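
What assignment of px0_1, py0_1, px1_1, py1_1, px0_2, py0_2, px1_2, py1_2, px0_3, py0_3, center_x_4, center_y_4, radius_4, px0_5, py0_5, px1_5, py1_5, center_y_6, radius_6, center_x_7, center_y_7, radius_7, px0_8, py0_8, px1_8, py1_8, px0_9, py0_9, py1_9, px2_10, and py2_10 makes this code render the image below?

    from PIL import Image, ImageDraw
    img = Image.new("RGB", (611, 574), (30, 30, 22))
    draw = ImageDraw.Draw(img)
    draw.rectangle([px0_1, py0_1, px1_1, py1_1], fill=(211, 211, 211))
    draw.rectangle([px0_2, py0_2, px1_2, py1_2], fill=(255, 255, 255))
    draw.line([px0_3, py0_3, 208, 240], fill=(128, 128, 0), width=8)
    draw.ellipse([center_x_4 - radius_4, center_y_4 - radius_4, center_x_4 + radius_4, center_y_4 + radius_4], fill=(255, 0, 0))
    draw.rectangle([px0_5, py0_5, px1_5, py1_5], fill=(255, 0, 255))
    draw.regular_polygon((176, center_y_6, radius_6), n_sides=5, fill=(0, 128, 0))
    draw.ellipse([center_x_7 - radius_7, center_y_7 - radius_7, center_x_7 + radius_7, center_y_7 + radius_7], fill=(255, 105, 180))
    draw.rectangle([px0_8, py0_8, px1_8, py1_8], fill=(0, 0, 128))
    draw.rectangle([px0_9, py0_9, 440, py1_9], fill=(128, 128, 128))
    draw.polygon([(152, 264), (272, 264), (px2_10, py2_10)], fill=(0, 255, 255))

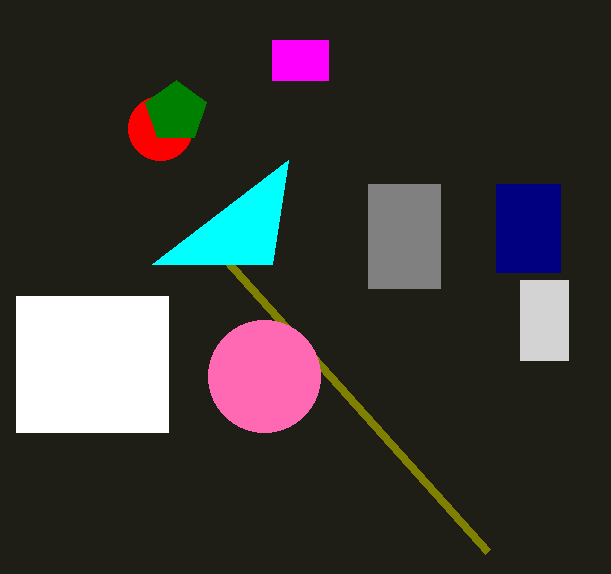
px0_1 = 520
py0_1 = 280
px1_1 = 568
py1_1 = 360
px0_2 = 16
py0_2 = 296
px1_2 = 168
py1_2 = 432
px0_3 = 488
py0_3 = 552
center_x_4 = 160
center_y_4 = 128
radius_4 = 32
px0_5 = 272
py0_5 = 40
px1_5 = 328
py1_5 = 80
center_y_6 = 112
radius_6 = 32
center_x_7 = 264
center_y_7 = 376
radius_7 = 56
px0_8 = 496
py0_8 = 184
px1_8 = 560
py1_8 = 272
px0_9 = 368
py0_9 = 184
py1_9 = 288
px2_10 = 288
py2_10 = 160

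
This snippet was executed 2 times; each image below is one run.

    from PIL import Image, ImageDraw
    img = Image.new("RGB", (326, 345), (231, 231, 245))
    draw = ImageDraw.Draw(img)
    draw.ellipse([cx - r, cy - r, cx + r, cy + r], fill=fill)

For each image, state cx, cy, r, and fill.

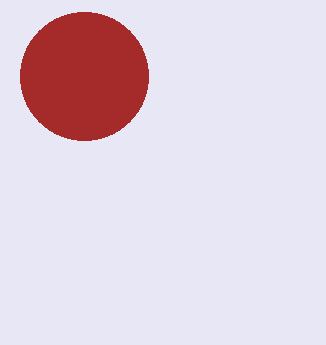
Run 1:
cx = 84; cy = 76; r = 64; fill = 'brown'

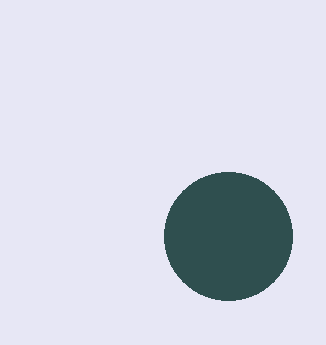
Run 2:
cx = 228
cy = 236
r = 64
fill = 'darkslategray'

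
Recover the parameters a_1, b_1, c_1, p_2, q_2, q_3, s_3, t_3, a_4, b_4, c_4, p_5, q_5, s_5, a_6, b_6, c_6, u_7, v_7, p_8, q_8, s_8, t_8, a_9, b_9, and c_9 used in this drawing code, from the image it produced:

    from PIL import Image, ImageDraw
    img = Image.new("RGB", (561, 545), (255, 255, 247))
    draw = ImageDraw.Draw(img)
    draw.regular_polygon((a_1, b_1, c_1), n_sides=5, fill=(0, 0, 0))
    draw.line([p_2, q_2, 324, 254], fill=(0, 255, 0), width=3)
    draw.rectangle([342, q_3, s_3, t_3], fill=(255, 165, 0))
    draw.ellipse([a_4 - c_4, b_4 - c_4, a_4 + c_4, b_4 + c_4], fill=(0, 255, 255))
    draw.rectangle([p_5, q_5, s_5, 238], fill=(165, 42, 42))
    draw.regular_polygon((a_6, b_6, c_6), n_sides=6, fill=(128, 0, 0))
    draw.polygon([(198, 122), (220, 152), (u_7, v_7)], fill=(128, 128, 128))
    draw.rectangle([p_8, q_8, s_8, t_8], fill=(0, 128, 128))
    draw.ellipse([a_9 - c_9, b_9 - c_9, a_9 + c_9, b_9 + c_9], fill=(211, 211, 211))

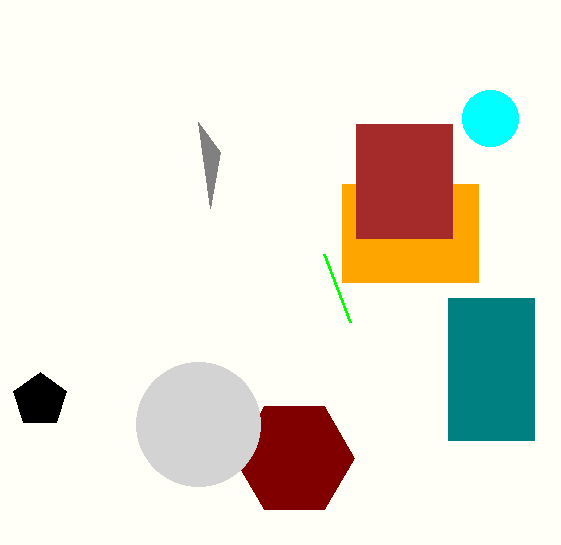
a_1 = 40; b_1 = 400; c_1 = 28; p_2 = 350; q_2 = 322; q_3 = 184; s_3 = 478; t_3 = 282; a_4 = 490; b_4 = 118; c_4 = 28; p_5 = 356; q_5 = 124; s_5 = 452; a_6 = 294; b_6 = 458; c_6 = 60; u_7 = 210; v_7 = 208; p_8 = 448; q_8 = 298; s_8 = 534; t_8 = 440; a_9 = 198; b_9 = 424; c_9 = 62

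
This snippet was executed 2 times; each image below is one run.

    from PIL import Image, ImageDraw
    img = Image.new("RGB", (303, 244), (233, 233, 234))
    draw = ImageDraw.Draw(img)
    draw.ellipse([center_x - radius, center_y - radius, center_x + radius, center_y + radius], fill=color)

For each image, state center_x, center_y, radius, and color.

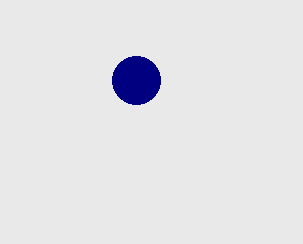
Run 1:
center_x = 136; center_y = 80; radius = 24; color = 'navy'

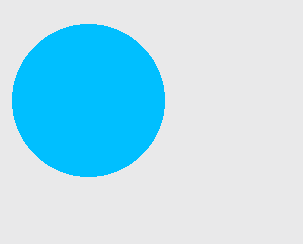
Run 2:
center_x = 88
center_y = 100
radius = 76
color = 'deepskyblue'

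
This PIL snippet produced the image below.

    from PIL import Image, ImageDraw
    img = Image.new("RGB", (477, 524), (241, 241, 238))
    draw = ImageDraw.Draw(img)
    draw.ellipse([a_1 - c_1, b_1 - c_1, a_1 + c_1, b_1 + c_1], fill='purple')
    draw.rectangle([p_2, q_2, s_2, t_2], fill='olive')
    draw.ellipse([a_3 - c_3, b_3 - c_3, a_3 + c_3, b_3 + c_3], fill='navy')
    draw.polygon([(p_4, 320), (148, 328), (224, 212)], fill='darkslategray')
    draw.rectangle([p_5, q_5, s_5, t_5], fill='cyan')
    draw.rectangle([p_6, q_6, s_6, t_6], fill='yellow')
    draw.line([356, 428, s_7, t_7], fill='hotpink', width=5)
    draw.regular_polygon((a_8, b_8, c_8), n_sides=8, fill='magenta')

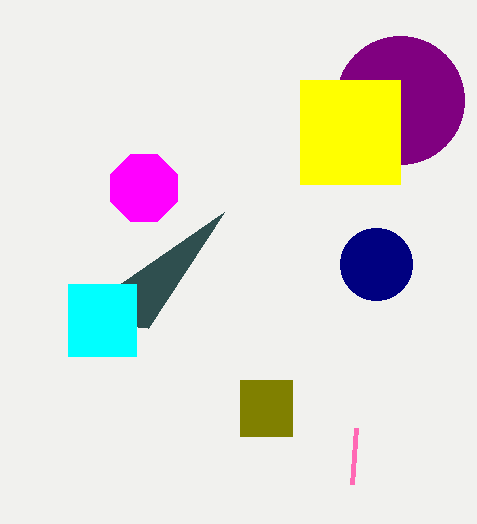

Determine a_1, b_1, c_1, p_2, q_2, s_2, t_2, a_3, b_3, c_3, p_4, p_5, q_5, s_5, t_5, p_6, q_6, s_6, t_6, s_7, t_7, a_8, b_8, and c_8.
a_1 = 400
b_1 = 100
c_1 = 64
p_2 = 240
q_2 = 380
s_2 = 292
t_2 = 436
a_3 = 376
b_3 = 264
c_3 = 36
p_4 = 68
p_5 = 68
q_5 = 284
s_5 = 136
t_5 = 356
p_6 = 300
q_6 = 80
s_6 = 400
t_6 = 184
s_7 = 352
t_7 = 484
a_8 = 144
b_8 = 188
c_8 = 36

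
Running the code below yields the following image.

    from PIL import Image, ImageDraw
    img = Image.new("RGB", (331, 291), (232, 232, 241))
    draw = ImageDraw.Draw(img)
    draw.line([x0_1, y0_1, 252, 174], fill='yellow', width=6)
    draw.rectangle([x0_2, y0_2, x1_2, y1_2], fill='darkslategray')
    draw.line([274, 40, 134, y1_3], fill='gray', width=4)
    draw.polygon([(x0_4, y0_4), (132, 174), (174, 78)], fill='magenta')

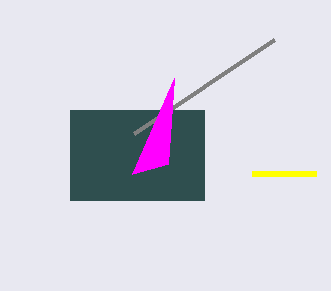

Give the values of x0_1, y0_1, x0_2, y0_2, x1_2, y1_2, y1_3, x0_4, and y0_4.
x0_1 = 316, y0_1 = 174, x0_2 = 70, y0_2 = 110, x1_2 = 204, y1_2 = 200, y1_3 = 134, x0_4 = 168, y0_4 = 164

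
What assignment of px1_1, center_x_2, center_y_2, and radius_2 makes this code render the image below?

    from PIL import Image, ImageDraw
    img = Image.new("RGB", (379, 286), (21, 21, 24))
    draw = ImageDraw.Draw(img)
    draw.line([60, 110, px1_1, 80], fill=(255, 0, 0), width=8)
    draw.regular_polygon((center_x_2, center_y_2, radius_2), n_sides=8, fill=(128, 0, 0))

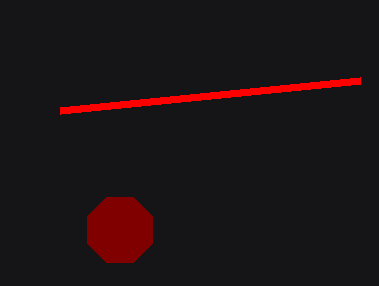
px1_1 = 360, center_x_2 = 120, center_y_2 = 230, radius_2 = 35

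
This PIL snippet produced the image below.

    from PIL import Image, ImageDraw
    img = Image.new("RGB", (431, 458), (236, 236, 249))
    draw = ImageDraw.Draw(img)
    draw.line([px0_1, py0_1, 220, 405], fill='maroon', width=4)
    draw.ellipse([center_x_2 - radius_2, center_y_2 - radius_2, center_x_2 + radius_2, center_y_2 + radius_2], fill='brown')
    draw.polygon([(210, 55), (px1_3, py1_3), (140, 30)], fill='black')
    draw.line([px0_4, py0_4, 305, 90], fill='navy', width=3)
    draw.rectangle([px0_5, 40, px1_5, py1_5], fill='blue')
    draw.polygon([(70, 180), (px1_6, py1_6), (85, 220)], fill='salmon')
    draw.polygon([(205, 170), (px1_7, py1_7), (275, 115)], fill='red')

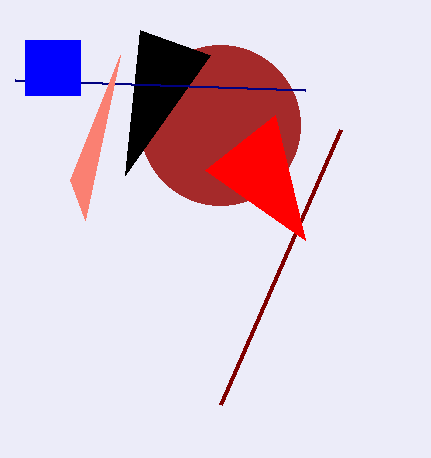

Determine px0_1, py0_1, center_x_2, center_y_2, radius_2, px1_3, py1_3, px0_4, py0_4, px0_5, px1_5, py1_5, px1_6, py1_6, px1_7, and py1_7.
px0_1 = 340; py0_1 = 130; center_x_2 = 220; center_y_2 = 125; radius_2 = 80; px1_3 = 125; py1_3 = 175; px0_4 = 15; py0_4 = 80; px0_5 = 25; px1_5 = 80; py1_5 = 95; px1_6 = 120; py1_6 = 55; px1_7 = 305; py1_7 = 240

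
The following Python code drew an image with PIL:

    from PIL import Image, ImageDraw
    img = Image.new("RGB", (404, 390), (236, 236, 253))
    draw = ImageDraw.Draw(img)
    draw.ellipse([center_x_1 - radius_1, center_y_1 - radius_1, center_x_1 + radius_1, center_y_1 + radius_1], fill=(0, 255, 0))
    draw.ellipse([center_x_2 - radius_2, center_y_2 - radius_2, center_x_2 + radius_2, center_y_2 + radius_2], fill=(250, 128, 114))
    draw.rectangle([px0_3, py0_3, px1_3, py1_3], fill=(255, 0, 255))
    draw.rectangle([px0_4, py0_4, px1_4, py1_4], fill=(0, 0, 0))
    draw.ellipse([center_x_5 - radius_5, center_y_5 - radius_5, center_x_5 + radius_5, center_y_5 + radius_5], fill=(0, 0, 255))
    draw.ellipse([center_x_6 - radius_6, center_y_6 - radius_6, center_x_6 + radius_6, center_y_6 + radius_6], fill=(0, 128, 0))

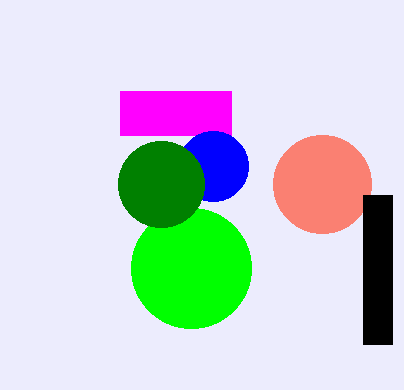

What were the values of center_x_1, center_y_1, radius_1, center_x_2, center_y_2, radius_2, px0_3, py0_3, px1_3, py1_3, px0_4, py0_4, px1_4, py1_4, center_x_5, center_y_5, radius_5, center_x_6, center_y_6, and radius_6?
center_x_1 = 191, center_y_1 = 268, radius_1 = 60, center_x_2 = 322, center_y_2 = 184, radius_2 = 49, px0_3 = 120, py0_3 = 91, px1_3 = 231, py1_3 = 135, px0_4 = 363, py0_4 = 195, px1_4 = 392, py1_4 = 344, center_x_5 = 213, center_y_5 = 166, radius_5 = 35, center_x_6 = 161, center_y_6 = 184, radius_6 = 43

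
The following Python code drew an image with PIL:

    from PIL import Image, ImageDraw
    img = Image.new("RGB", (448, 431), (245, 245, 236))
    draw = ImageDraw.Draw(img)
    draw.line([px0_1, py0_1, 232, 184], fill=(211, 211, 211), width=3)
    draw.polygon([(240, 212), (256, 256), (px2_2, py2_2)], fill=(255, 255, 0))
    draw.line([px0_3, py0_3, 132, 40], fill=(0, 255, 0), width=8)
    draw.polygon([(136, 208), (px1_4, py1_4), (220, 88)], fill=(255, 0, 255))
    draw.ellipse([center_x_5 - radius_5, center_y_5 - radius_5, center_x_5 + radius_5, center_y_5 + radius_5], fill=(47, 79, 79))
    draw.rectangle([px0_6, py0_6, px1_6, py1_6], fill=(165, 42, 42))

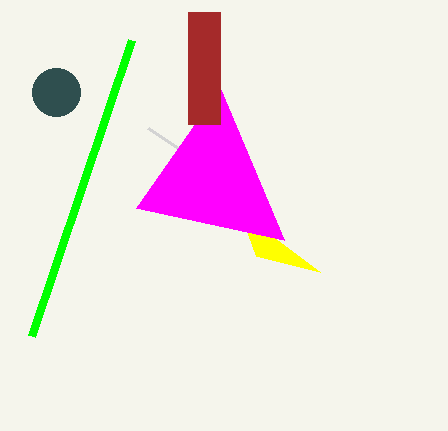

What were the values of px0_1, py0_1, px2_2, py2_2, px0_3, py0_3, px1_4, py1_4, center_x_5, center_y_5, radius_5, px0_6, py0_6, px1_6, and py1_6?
px0_1 = 148; py0_1 = 128; px2_2 = 320; py2_2 = 272; px0_3 = 32; py0_3 = 336; px1_4 = 284; py1_4 = 240; center_x_5 = 56; center_y_5 = 92; radius_5 = 24; px0_6 = 188; py0_6 = 12; px1_6 = 220; py1_6 = 124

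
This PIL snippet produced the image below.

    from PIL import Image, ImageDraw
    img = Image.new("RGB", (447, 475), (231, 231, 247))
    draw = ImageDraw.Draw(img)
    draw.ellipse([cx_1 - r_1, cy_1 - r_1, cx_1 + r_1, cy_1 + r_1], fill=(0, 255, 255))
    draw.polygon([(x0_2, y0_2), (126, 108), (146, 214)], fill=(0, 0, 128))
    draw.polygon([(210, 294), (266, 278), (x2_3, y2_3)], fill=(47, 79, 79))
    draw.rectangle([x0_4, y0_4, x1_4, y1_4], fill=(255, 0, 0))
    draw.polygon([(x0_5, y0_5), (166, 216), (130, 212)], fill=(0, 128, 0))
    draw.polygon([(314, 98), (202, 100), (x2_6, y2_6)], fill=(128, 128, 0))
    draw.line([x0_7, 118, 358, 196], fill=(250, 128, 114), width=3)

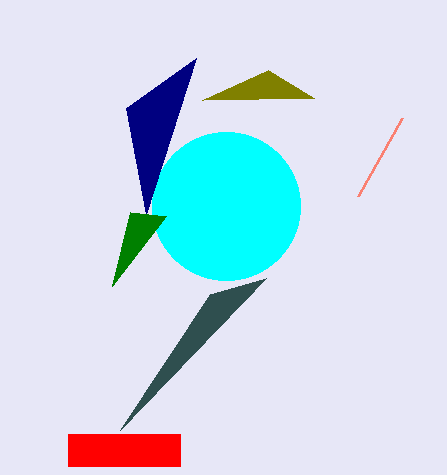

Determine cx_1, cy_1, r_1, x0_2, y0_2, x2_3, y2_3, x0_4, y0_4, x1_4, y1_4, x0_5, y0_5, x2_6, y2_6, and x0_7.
cx_1 = 226
cy_1 = 206
r_1 = 74
x0_2 = 196
y0_2 = 58
x2_3 = 120
y2_3 = 430
x0_4 = 68
y0_4 = 434
x1_4 = 180
y1_4 = 466
x0_5 = 112
y0_5 = 286
x2_6 = 268
y2_6 = 70
x0_7 = 402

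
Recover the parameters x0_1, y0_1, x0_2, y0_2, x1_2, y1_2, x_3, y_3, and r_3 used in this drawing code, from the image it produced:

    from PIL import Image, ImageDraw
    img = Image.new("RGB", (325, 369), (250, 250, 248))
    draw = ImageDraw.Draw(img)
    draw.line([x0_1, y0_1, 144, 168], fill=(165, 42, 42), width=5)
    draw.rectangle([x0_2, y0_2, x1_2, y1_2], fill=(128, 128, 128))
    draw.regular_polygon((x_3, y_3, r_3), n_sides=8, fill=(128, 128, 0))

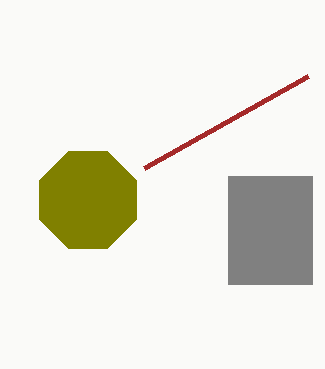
x0_1 = 308; y0_1 = 76; x0_2 = 228; y0_2 = 176; x1_2 = 312; y1_2 = 284; x_3 = 88; y_3 = 200; r_3 = 52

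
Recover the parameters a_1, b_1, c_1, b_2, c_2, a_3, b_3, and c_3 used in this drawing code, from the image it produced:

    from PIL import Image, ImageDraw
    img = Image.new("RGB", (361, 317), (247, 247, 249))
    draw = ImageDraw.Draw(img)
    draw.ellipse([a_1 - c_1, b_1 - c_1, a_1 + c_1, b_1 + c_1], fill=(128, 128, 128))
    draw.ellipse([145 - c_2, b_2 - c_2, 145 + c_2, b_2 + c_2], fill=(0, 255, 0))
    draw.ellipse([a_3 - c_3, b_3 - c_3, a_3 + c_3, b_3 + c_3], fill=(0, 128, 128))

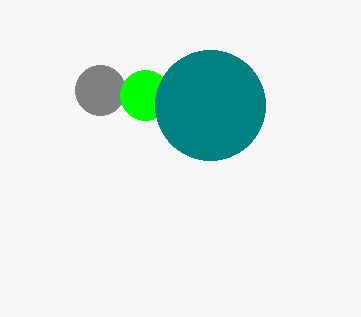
a_1 = 100; b_1 = 90; c_1 = 25; b_2 = 95; c_2 = 25; a_3 = 210; b_3 = 105; c_3 = 55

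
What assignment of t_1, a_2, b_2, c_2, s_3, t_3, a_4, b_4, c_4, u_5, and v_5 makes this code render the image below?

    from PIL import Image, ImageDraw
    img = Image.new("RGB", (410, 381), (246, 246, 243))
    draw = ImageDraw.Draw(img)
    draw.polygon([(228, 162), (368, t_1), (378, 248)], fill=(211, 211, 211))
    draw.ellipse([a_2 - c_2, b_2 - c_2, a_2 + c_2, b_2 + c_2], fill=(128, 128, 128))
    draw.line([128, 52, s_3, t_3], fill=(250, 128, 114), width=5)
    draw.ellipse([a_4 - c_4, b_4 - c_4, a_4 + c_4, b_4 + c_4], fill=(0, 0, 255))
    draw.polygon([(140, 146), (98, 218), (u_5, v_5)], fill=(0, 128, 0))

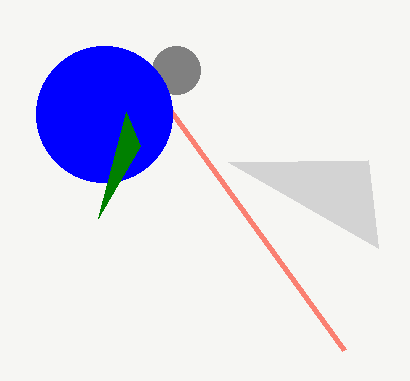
t_1 = 160, a_2 = 176, b_2 = 70, c_2 = 24, s_3 = 344, t_3 = 350, a_4 = 104, b_4 = 114, c_4 = 68, u_5 = 126, v_5 = 112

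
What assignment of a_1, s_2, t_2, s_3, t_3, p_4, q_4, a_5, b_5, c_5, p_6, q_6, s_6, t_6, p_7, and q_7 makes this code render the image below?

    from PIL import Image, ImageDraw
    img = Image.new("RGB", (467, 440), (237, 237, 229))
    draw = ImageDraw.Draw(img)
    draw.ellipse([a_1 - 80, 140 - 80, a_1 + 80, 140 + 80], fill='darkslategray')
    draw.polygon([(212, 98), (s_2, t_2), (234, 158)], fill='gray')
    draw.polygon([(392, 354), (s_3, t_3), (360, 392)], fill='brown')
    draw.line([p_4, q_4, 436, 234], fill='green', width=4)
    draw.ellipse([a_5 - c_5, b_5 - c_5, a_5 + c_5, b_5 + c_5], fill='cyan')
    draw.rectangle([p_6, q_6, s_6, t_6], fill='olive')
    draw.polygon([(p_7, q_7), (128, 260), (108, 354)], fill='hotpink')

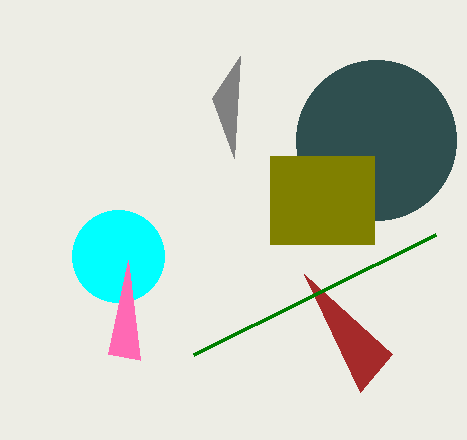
a_1 = 376
s_2 = 240
t_2 = 56
s_3 = 304
t_3 = 274
p_4 = 194
q_4 = 354
a_5 = 118
b_5 = 256
c_5 = 46
p_6 = 270
q_6 = 156
s_6 = 374
t_6 = 244
p_7 = 140
q_7 = 360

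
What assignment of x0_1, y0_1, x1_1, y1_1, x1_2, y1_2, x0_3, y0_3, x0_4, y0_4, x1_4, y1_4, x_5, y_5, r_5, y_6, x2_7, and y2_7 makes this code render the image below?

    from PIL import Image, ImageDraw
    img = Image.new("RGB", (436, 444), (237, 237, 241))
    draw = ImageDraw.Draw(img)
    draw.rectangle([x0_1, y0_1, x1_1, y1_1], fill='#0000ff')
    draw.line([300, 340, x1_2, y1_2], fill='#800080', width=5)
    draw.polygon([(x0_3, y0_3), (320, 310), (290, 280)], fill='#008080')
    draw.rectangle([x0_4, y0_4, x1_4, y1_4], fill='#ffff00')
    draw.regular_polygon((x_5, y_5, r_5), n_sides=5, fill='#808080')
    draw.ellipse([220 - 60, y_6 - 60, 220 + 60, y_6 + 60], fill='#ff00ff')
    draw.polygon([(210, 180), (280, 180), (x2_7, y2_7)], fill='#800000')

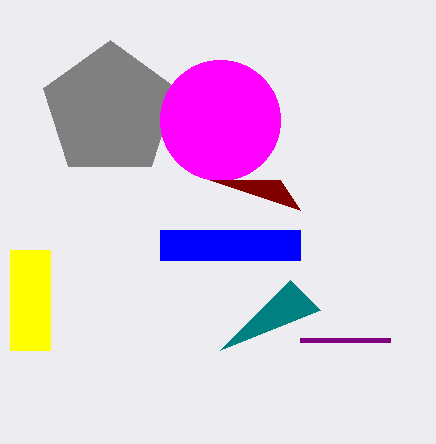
x0_1 = 160; y0_1 = 230; x1_1 = 300; y1_1 = 260; x1_2 = 390; y1_2 = 340; x0_3 = 220; y0_3 = 350; x0_4 = 10; y0_4 = 250; x1_4 = 50; y1_4 = 350; x_5 = 110; y_5 = 110; r_5 = 70; y_6 = 120; x2_7 = 300; y2_7 = 210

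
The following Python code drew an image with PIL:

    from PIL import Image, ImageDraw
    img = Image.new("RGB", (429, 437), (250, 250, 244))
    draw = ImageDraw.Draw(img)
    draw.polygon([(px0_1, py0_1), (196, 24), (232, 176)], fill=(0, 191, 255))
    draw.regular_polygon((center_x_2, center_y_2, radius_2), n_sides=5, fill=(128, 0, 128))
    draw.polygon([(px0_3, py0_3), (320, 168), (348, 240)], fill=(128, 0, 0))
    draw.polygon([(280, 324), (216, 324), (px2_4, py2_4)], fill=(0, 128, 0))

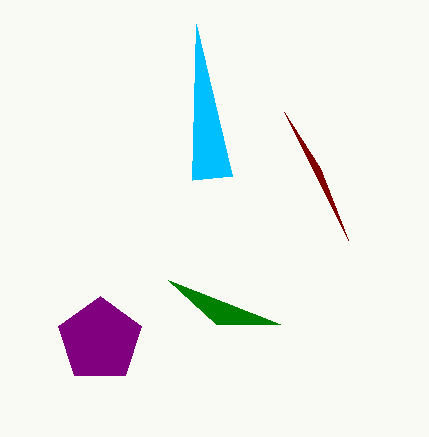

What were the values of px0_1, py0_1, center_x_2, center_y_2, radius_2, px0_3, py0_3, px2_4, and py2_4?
px0_1 = 192
py0_1 = 180
center_x_2 = 100
center_y_2 = 340
radius_2 = 44
px0_3 = 284
py0_3 = 112
px2_4 = 168
py2_4 = 280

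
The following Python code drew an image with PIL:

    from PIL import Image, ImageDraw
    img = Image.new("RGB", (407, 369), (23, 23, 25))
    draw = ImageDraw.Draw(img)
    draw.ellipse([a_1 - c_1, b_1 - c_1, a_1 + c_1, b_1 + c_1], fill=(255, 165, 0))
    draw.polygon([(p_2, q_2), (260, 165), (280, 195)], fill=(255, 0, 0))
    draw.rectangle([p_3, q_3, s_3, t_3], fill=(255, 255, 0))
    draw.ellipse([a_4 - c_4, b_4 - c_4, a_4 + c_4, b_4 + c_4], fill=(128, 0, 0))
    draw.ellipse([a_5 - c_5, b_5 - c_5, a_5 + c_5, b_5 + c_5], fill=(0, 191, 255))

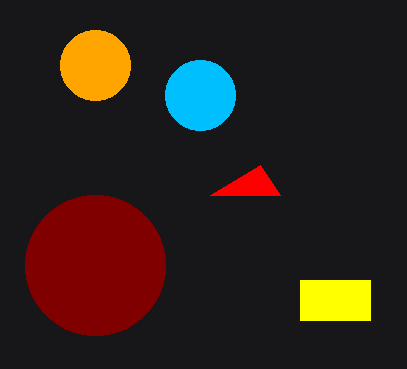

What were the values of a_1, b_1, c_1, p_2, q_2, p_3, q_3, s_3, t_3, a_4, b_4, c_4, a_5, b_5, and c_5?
a_1 = 95
b_1 = 65
c_1 = 35
p_2 = 210
q_2 = 195
p_3 = 300
q_3 = 280
s_3 = 370
t_3 = 320
a_4 = 95
b_4 = 265
c_4 = 70
a_5 = 200
b_5 = 95
c_5 = 35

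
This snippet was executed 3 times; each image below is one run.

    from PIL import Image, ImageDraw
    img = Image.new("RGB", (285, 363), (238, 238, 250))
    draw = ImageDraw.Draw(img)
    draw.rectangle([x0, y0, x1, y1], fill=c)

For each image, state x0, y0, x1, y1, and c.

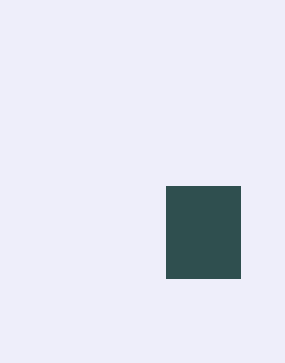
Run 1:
x0 = 166, y0 = 186, x1 = 240, y1 = 278, c = 'darkslategray'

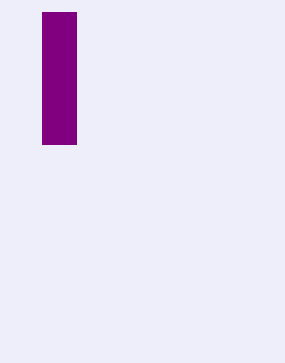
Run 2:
x0 = 42
y0 = 12
x1 = 76
y1 = 144
c = 'purple'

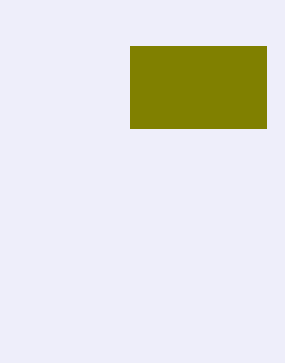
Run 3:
x0 = 130
y0 = 46
x1 = 266
y1 = 128
c = 'olive'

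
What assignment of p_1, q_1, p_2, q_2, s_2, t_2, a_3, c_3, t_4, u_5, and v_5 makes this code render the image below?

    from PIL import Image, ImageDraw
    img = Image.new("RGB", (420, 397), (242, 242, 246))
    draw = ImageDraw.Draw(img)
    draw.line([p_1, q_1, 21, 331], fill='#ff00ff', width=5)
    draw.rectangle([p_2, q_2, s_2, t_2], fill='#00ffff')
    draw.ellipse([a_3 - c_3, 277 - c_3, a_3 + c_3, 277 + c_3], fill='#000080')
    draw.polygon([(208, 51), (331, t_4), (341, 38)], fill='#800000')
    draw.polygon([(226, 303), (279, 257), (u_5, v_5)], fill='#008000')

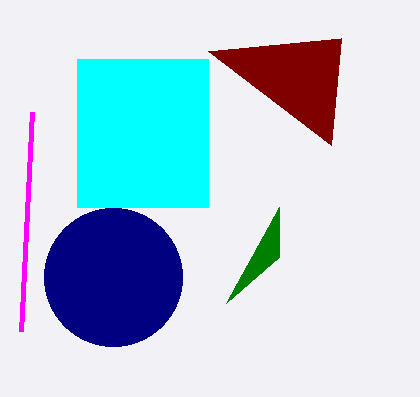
p_1 = 32; q_1 = 112; p_2 = 77; q_2 = 59; s_2 = 208; t_2 = 207; a_3 = 113; c_3 = 69; t_4 = 145; u_5 = 279; v_5 = 207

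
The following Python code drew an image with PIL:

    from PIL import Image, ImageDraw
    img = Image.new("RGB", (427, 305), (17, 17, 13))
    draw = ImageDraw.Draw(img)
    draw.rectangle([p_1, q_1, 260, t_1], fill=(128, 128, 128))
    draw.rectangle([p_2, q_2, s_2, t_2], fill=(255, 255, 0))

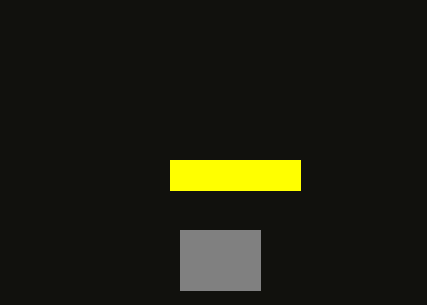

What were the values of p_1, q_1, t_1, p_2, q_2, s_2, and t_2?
p_1 = 180
q_1 = 230
t_1 = 290
p_2 = 170
q_2 = 160
s_2 = 300
t_2 = 190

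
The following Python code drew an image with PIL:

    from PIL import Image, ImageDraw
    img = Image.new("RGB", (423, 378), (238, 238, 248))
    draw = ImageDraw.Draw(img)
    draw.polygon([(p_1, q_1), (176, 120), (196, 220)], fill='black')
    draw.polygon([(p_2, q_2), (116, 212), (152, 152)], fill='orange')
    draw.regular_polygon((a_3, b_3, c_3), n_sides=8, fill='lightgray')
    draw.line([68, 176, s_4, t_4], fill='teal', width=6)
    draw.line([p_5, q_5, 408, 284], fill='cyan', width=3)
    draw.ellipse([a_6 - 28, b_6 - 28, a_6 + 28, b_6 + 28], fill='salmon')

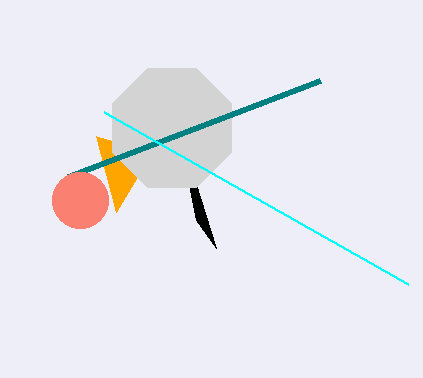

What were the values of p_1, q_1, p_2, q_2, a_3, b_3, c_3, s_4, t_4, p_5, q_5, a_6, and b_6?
p_1 = 216
q_1 = 248
p_2 = 96
q_2 = 136
a_3 = 172
b_3 = 128
c_3 = 64
s_4 = 320
t_4 = 80
p_5 = 104
q_5 = 112
a_6 = 80
b_6 = 200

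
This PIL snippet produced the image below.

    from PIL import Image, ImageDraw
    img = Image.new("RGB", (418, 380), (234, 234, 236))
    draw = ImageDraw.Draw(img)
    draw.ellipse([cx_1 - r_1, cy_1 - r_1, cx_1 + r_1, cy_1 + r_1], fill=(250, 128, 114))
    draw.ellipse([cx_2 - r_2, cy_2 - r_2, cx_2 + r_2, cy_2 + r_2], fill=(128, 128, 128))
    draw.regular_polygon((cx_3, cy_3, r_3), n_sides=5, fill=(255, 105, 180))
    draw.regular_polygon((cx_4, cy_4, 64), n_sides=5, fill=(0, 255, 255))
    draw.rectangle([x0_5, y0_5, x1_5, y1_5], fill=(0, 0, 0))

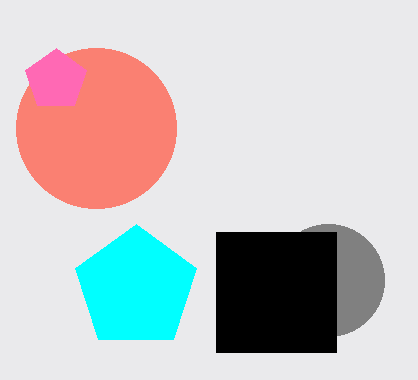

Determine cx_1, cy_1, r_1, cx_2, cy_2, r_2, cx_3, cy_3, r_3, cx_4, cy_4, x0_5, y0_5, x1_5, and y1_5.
cx_1 = 96, cy_1 = 128, r_1 = 80, cx_2 = 328, cy_2 = 280, r_2 = 56, cx_3 = 56, cy_3 = 80, r_3 = 32, cx_4 = 136, cy_4 = 288, x0_5 = 216, y0_5 = 232, x1_5 = 336, y1_5 = 352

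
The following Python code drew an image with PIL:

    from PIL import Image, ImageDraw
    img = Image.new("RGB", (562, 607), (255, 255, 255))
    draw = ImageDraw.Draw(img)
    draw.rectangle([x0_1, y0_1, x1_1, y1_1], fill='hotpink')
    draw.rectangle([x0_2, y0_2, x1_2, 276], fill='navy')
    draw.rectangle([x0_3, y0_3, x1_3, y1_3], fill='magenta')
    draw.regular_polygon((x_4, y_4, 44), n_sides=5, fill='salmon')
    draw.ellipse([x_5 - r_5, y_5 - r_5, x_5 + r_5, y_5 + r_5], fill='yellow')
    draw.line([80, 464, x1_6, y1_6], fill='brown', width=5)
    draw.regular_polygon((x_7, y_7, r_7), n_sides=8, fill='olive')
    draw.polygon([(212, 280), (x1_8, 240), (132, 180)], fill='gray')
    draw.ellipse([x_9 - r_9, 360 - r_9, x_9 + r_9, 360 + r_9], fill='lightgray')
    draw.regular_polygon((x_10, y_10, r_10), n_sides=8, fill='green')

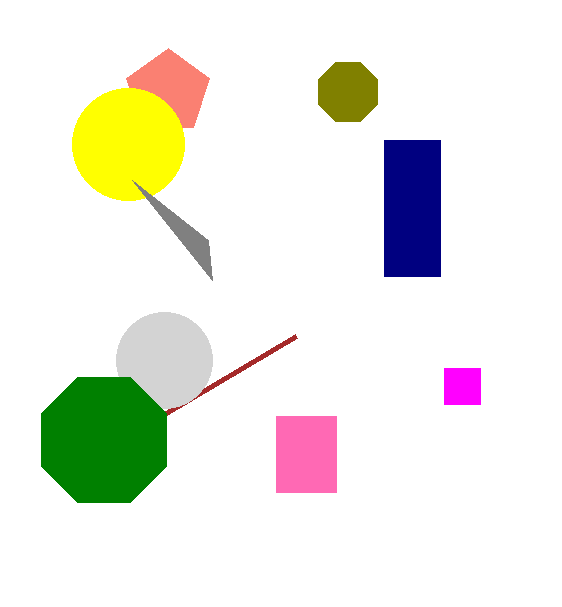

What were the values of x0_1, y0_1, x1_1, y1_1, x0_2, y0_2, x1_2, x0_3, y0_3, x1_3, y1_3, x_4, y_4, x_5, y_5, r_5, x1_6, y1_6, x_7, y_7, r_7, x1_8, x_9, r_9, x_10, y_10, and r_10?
x0_1 = 276, y0_1 = 416, x1_1 = 336, y1_1 = 492, x0_2 = 384, y0_2 = 140, x1_2 = 440, x0_3 = 444, y0_3 = 368, x1_3 = 480, y1_3 = 404, x_4 = 168, y_4 = 92, x_5 = 128, y_5 = 144, r_5 = 56, x1_6 = 296, y1_6 = 336, x_7 = 348, y_7 = 92, r_7 = 32, x1_8 = 208, x_9 = 164, r_9 = 48, x_10 = 104, y_10 = 440, r_10 = 68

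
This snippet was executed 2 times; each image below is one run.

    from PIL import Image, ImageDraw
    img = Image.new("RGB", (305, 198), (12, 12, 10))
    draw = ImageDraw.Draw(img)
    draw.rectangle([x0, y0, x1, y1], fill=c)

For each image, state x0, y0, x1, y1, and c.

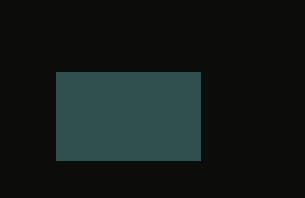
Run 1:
x0 = 56; y0 = 72; x1 = 200; y1 = 160; c = 'darkslategray'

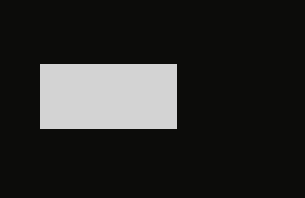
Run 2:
x0 = 40
y0 = 64
x1 = 176
y1 = 128
c = 'lightgray'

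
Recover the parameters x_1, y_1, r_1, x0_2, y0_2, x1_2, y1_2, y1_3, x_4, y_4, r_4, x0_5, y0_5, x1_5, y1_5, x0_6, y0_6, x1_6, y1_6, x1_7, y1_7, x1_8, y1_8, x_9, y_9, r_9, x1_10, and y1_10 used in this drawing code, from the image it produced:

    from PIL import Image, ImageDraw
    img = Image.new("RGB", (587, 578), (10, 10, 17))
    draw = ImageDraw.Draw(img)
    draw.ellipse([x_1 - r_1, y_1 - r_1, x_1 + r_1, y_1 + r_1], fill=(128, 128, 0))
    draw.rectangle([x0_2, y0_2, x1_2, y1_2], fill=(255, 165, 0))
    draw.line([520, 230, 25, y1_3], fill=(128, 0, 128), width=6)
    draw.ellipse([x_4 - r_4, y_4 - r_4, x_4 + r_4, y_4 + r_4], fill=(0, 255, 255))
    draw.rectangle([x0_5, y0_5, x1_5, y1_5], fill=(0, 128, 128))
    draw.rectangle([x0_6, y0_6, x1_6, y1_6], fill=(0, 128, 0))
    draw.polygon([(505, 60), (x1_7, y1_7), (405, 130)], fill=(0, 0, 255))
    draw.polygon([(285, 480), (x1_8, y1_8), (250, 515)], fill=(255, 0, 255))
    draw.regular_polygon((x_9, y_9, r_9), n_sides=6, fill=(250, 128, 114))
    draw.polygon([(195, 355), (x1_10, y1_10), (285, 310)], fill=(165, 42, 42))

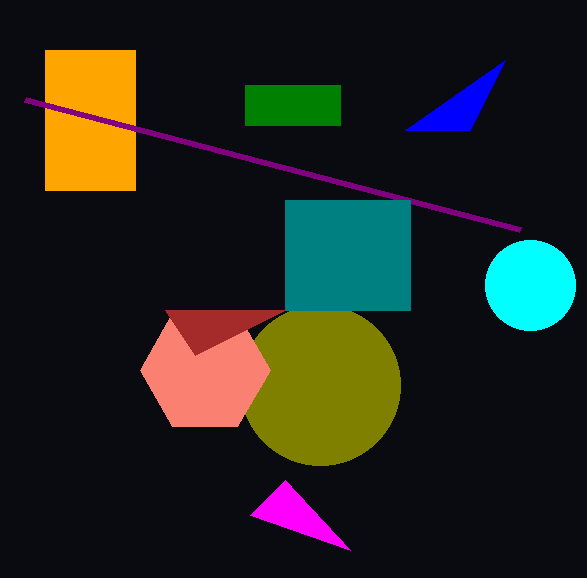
x_1 = 320; y_1 = 385; r_1 = 80; x0_2 = 45; y0_2 = 50; x1_2 = 135; y1_2 = 190; y1_3 = 100; x_4 = 530; y_4 = 285; r_4 = 45; x0_5 = 285; y0_5 = 200; x1_5 = 410; y1_5 = 310; x0_6 = 245; y0_6 = 85; x1_6 = 340; y1_6 = 125; x1_7 = 470; y1_7 = 130; x1_8 = 350; y1_8 = 550; x_9 = 205; y_9 = 370; r_9 = 65; x1_10 = 165; y1_10 = 310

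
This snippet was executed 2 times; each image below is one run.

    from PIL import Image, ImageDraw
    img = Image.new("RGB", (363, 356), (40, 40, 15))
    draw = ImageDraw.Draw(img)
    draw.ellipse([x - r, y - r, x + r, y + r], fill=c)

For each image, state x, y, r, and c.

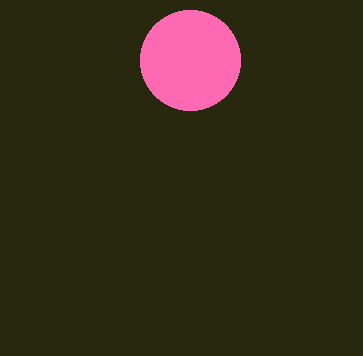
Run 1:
x = 190, y = 60, r = 50, c = 'hotpink'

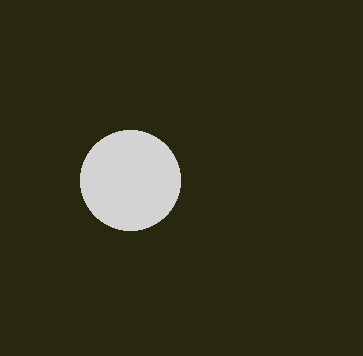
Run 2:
x = 130
y = 180
r = 50
c = 'lightgray'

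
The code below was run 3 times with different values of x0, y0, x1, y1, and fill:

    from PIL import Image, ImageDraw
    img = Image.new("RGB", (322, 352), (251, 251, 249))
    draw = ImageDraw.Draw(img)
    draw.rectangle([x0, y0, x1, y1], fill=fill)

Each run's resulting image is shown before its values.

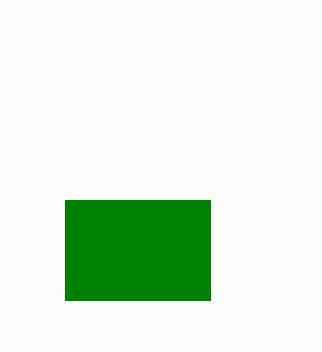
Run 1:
x0 = 65, y0 = 200, x1 = 210, y1 = 300, fill = 'green'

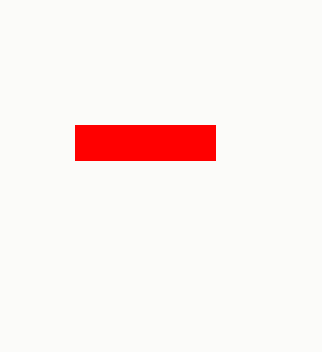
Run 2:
x0 = 75
y0 = 125
x1 = 215
y1 = 160
fill = 'red'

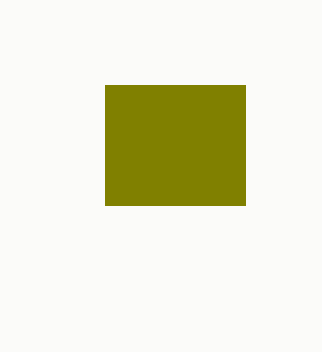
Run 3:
x0 = 105; y0 = 85; x1 = 245; y1 = 205; fill = 'olive'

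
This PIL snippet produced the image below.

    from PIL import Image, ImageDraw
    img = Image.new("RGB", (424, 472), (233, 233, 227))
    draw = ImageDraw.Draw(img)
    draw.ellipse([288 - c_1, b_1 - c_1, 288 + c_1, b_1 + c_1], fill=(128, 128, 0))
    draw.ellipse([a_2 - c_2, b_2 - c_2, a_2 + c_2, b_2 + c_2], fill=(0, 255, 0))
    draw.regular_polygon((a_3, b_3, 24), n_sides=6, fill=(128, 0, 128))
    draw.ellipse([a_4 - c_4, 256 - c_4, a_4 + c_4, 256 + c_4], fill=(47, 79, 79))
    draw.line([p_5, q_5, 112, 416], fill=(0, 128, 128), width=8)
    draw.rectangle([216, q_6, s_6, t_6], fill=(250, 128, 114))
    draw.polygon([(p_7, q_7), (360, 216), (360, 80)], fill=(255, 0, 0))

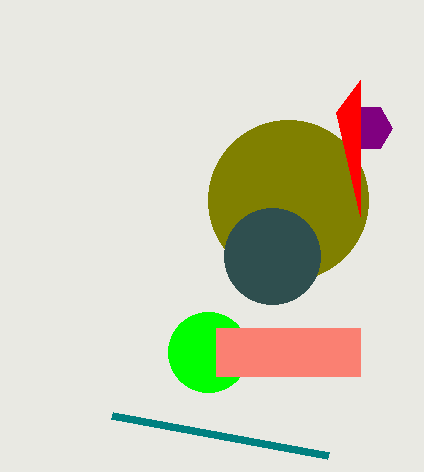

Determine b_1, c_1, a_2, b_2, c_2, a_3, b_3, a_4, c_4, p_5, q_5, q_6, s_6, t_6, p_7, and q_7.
b_1 = 200, c_1 = 80, a_2 = 208, b_2 = 352, c_2 = 40, a_3 = 368, b_3 = 128, a_4 = 272, c_4 = 48, p_5 = 328, q_5 = 456, q_6 = 328, s_6 = 360, t_6 = 376, p_7 = 336, q_7 = 112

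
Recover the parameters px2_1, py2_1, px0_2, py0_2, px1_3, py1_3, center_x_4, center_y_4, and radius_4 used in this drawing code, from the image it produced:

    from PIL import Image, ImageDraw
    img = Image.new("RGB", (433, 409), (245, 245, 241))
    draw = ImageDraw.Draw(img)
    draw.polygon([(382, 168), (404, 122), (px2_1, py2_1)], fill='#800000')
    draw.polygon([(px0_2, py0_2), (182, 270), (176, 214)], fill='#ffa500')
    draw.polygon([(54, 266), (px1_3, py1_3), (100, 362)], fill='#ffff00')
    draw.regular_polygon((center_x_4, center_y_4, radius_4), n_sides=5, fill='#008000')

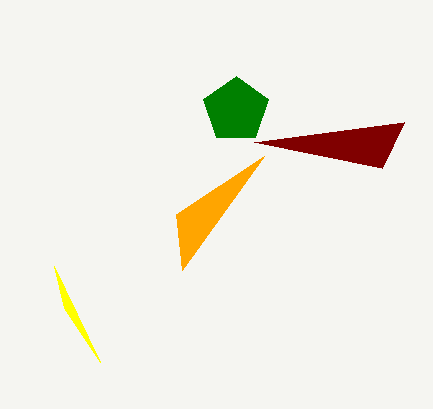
px2_1 = 254
py2_1 = 142
px0_2 = 264
py0_2 = 156
px1_3 = 64
py1_3 = 308
center_x_4 = 236
center_y_4 = 110
radius_4 = 34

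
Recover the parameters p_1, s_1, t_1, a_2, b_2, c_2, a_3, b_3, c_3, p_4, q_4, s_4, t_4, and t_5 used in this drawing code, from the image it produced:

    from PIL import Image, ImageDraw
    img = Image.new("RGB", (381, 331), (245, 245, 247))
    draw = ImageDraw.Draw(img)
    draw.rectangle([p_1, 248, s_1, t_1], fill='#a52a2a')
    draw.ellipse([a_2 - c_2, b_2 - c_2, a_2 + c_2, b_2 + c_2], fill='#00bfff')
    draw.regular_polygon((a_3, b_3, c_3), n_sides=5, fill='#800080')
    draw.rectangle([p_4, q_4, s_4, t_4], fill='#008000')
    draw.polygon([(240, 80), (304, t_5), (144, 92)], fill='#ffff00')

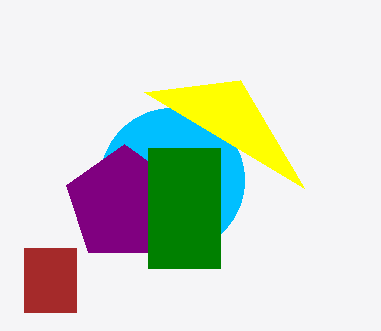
p_1 = 24, s_1 = 76, t_1 = 312, a_2 = 172, b_2 = 180, c_2 = 72, a_3 = 124, b_3 = 204, c_3 = 60, p_4 = 148, q_4 = 148, s_4 = 220, t_4 = 268, t_5 = 188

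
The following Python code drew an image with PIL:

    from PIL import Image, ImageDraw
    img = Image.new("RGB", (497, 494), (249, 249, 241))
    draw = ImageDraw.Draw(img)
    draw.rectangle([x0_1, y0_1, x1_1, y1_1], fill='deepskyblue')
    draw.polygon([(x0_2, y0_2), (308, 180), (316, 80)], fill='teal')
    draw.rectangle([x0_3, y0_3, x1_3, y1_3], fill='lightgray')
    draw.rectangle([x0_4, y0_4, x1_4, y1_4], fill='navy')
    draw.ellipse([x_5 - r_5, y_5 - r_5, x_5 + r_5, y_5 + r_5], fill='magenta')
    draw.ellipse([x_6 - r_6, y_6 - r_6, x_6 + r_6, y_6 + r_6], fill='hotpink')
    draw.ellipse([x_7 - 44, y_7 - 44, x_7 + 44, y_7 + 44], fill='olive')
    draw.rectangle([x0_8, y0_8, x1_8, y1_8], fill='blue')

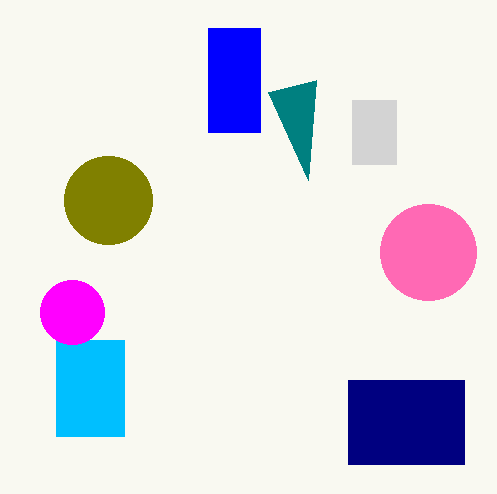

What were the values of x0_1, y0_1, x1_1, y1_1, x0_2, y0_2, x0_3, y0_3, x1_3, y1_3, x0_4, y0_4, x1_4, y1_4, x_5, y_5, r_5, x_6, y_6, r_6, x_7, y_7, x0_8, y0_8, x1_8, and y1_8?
x0_1 = 56
y0_1 = 340
x1_1 = 124
y1_1 = 436
x0_2 = 268
y0_2 = 92
x0_3 = 352
y0_3 = 100
x1_3 = 396
y1_3 = 164
x0_4 = 348
y0_4 = 380
x1_4 = 464
y1_4 = 464
x_5 = 72
y_5 = 312
r_5 = 32
x_6 = 428
y_6 = 252
r_6 = 48
x_7 = 108
y_7 = 200
x0_8 = 208
y0_8 = 28
x1_8 = 260
y1_8 = 132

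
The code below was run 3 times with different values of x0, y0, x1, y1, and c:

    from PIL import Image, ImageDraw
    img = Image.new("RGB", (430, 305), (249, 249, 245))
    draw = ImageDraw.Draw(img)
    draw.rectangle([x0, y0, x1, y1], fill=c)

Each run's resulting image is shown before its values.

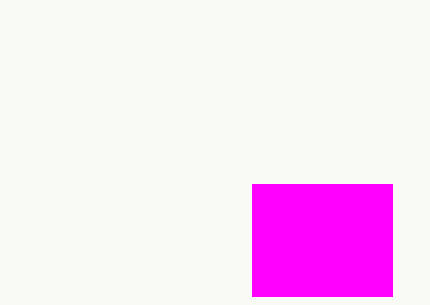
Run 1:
x0 = 252
y0 = 184
x1 = 392
y1 = 296
c = 'magenta'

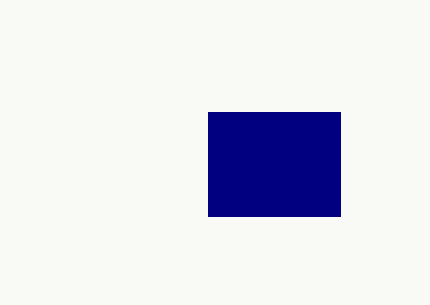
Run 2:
x0 = 208, y0 = 112, x1 = 340, y1 = 216, c = 'navy'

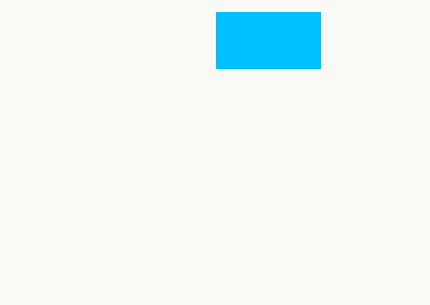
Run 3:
x0 = 216, y0 = 12, x1 = 320, y1 = 68, c = 'deepskyblue'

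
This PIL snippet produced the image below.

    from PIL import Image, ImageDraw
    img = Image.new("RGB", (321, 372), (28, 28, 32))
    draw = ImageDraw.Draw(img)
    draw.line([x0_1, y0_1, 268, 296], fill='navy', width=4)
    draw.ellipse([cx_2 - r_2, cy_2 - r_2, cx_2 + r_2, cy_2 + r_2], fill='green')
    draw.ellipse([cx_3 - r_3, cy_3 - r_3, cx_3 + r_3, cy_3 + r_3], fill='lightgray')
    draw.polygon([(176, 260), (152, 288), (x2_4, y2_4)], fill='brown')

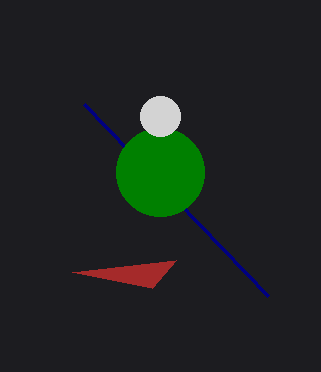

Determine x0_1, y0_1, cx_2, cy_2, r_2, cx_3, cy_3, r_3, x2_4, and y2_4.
x0_1 = 84; y0_1 = 104; cx_2 = 160; cy_2 = 172; r_2 = 44; cx_3 = 160; cy_3 = 116; r_3 = 20; x2_4 = 72; y2_4 = 272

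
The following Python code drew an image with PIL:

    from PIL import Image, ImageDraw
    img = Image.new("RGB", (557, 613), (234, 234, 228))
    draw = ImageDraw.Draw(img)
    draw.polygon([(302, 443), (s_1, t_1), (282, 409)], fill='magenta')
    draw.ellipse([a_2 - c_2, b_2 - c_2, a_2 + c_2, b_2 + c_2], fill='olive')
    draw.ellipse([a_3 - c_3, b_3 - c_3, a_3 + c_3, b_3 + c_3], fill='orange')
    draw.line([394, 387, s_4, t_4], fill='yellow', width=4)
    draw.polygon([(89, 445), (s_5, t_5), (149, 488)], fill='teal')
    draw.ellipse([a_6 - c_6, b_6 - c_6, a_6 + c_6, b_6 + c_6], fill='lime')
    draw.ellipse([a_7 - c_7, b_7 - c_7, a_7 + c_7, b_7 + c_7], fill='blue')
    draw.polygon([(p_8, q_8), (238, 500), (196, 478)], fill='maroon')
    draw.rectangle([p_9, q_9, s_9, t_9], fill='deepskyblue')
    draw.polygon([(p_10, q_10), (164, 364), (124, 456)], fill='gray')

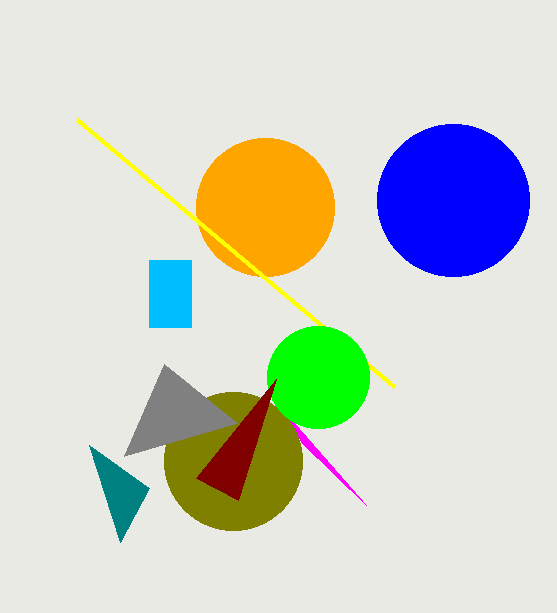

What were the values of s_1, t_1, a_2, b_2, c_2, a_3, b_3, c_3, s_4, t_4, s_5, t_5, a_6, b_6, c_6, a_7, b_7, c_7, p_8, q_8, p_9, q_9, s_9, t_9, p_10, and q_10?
s_1 = 366
t_1 = 505
a_2 = 233
b_2 = 461
c_2 = 69
a_3 = 265
b_3 = 207
c_3 = 69
s_4 = 77
t_4 = 120
s_5 = 120
t_5 = 542
a_6 = 318
b_6 = 377
c_6 = 51
a_7 = 453
b_7 = 200
c_7 = 76
p_8 = 276
q_8 = 379
p_9 = 149
q_9 = 260
s_9 = 191
t_9 = 327
p_10 = 237
q_10 = 423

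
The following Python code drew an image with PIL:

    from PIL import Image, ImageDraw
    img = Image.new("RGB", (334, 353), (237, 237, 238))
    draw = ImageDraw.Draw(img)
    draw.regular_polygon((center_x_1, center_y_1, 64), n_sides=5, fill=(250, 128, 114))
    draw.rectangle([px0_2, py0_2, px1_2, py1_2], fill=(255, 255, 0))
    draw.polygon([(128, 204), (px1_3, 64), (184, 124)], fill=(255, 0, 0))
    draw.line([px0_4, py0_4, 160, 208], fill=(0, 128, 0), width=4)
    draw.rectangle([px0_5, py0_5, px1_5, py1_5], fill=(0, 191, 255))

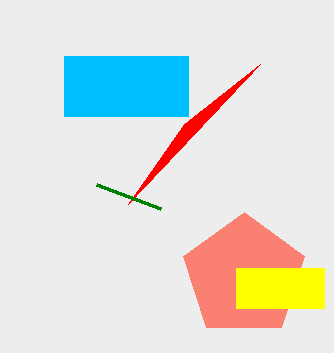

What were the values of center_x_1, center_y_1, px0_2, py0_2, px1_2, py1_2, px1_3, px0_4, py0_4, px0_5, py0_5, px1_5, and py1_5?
center_x_1 = 244; center_y_1 = 276; px0_2 = 236; py0_2 = 268; px1_2 = 324; py1_2 = 308; px1_3 = 260; px0_4 = 96; py0_4 = 184; px0_5 = 64; py0_5 = 56; px1_5 = 188; py1_5 = 116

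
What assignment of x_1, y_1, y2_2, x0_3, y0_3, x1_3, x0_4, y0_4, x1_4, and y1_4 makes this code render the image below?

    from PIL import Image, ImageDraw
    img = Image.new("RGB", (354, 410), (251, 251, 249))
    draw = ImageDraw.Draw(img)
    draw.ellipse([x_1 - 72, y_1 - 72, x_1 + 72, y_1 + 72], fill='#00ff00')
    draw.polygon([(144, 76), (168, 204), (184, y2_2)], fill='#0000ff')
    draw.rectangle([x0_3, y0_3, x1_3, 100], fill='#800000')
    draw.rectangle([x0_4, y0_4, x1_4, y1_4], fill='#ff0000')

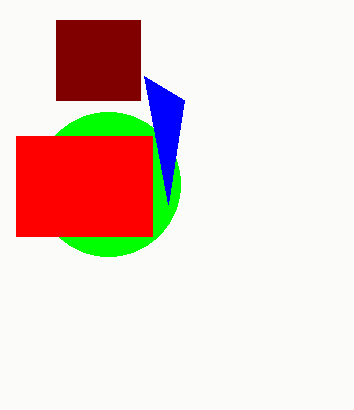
x_1 = 108, y_1 = 184, y2_2 = 100, x0_3 = 56, y0_3 = 20, x1_3 = 140, x0_4 = 16, y0_4 = 136, x1_4 = 152, y1_4 = 236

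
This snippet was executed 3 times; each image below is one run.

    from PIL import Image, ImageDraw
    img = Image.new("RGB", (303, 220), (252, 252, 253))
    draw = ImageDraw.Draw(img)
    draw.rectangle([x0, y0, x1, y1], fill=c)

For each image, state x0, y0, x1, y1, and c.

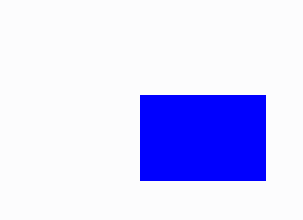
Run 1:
x0 = 140
y0 = 95
x1 = 265
y1 = 180
c = 'blue'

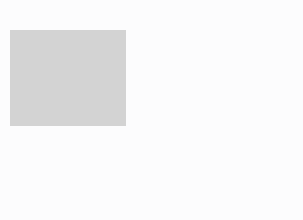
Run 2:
x0 = 10
y0 = 30
x1 = 125
y1 = 125
c = 'lightgray'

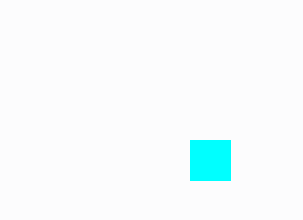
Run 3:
x0 = 190
y0 = 140
x1 = 230
y1 = 180
c = 'cyan'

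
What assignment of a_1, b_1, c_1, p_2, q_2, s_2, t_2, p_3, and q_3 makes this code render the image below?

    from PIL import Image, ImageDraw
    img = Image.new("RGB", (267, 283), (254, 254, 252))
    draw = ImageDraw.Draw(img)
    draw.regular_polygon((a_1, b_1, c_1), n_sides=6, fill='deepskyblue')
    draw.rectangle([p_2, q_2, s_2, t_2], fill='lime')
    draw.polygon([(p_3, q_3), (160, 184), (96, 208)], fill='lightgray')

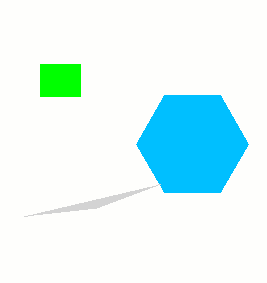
a_1 = 192; b_1 = 144; c_1 = 56; p_2 = 40; q_2 = 64; s_2 = 80; t_2 = 96; p_3 = 24; q_3 = 216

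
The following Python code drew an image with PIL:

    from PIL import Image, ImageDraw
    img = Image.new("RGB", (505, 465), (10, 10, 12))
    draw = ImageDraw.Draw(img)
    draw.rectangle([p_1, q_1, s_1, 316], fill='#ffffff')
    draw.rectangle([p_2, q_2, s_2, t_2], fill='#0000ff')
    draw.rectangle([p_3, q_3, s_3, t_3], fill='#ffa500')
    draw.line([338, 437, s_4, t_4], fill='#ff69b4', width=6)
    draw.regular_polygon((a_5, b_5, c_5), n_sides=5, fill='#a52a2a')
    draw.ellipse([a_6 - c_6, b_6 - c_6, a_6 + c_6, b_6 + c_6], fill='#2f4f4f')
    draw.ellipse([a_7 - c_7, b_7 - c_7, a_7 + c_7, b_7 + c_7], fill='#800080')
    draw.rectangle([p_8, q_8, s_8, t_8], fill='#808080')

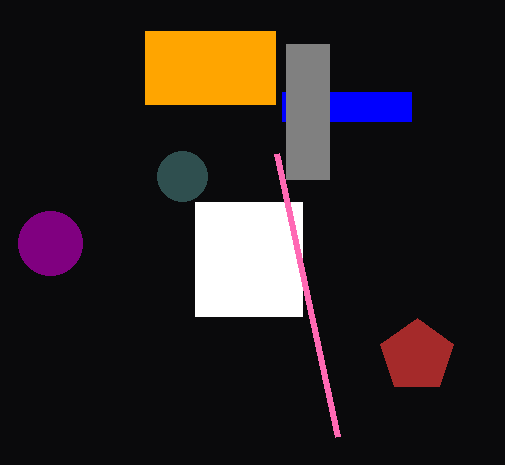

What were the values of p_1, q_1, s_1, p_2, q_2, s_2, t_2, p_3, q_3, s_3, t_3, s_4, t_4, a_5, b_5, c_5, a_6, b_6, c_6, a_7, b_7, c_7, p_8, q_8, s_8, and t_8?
p_1 = 195; q_1 = 202; s_1 = 302; p_2 = 282; q_2 = 92; s_2 = 411; t_2 = 121; p_3 = 145; q_3 = 31; s_3 = 275; t_3 = 104; s_4 = 277; t_4 = 154; a_5 = 417; b_5 = 356; c_5 = 38; a_6 = 182; b_6 = 176; c_6 = 25; a_7 = 50; b_7 = 243; c_7 = 32; p_8 = 286; q_8 = 44; s_8 = 329; t_8 = 179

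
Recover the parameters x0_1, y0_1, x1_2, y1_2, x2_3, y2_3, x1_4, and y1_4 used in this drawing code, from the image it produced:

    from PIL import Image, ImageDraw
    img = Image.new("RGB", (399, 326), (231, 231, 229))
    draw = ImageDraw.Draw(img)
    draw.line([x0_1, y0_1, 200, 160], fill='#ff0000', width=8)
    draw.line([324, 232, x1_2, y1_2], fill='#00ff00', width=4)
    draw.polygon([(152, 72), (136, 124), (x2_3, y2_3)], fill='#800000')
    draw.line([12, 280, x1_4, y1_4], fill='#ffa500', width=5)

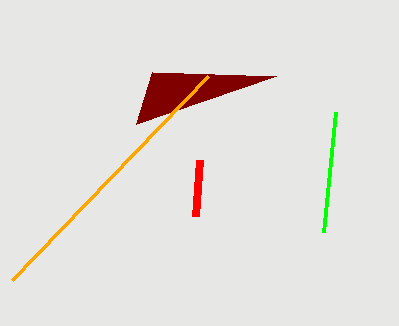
x0_1 = 196; y0_1 = 216; x1_2 = 336; y1_2 = 112; x2_3 = 276; y2_3 = 76; x1_4 = 208; y1_4 = 76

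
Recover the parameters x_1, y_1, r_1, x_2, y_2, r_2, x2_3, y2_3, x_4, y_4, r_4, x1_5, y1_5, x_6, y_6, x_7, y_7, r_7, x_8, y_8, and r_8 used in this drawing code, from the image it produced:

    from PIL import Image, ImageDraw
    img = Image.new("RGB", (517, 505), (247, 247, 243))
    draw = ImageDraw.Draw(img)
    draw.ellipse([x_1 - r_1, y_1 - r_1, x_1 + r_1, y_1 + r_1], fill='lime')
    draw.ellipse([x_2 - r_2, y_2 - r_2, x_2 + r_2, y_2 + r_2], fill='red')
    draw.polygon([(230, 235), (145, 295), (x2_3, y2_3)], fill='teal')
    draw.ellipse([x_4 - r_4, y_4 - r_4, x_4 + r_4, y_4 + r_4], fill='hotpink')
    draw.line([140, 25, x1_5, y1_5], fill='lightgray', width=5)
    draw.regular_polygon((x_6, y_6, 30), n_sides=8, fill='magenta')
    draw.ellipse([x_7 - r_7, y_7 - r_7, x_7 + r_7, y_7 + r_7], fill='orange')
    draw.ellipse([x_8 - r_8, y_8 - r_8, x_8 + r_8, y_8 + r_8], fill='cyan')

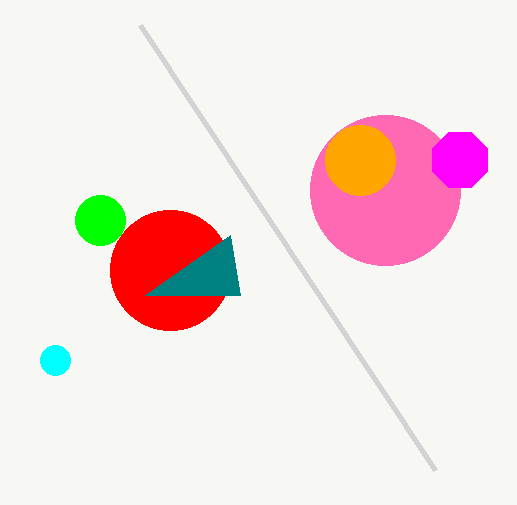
x_1 = 100
y_1 = 220
r_1 = 25
x_2 = 170
y_2 = 270
r_2 = 60
x2_3 = 240
y2_3 = 295
x_4 = 385
y_4 = 190
r_4 = 75
x1_5 = 435
y1_5 = 470
x_6 = 460
y_6 = 160
x_7 = 360
y_7 = 160
r_7 = 35
x_8 = 55
y_8 = 360
r_8 = 15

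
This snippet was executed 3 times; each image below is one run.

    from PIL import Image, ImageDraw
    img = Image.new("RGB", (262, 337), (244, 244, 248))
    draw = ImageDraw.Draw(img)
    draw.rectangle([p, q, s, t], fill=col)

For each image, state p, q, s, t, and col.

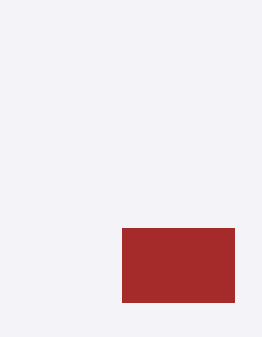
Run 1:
p = 122, q = 228, s = 234, t = 302, col = 'brown'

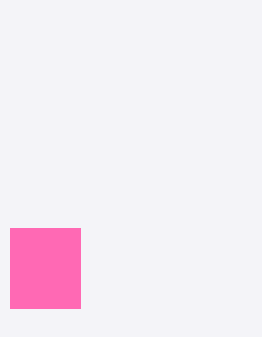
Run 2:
p = 10
q = 228
s = 80
t = 308
col = 'hotpink'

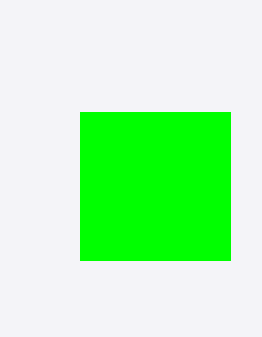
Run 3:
p = 80, q = 112, s = 230, t = 260, col = 'lime'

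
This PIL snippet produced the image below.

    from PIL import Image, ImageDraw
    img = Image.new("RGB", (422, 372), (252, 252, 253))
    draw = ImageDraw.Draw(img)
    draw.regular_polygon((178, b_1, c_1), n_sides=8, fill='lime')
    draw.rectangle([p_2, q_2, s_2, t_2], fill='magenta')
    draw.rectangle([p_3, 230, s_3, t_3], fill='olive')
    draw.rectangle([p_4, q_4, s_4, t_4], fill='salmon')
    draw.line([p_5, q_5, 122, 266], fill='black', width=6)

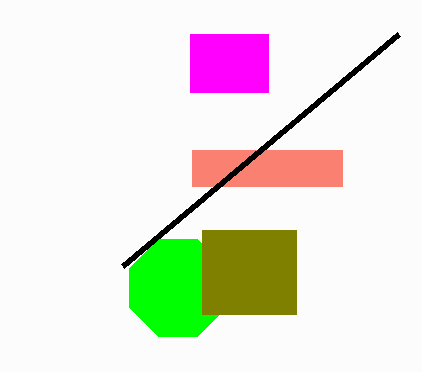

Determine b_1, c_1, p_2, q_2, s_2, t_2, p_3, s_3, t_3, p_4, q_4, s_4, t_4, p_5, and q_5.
b_1 = 288; c_1 = 52; p_2 = 190; q_2 = 34; s_2 = 268; t_2 = 92; p_3 = 202; s_3 = 296; t_3 = 314; p_4 = 192; q_4 = 150; s_4 = 342; t_4 = 186; p_5 = 398; q_5 = 34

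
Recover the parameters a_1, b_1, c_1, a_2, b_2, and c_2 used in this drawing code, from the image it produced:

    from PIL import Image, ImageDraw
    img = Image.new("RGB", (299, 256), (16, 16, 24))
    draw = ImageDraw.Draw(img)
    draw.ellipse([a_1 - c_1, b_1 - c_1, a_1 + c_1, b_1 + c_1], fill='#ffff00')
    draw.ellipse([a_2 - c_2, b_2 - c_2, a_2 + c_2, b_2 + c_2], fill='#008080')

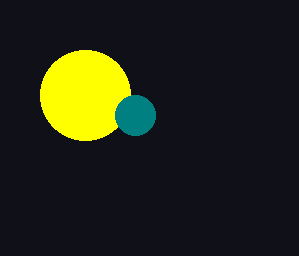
a_1 = 85, b_1 = 95, c_1 = 45, a_2 = 135, b_2 = 115, c_2 = 20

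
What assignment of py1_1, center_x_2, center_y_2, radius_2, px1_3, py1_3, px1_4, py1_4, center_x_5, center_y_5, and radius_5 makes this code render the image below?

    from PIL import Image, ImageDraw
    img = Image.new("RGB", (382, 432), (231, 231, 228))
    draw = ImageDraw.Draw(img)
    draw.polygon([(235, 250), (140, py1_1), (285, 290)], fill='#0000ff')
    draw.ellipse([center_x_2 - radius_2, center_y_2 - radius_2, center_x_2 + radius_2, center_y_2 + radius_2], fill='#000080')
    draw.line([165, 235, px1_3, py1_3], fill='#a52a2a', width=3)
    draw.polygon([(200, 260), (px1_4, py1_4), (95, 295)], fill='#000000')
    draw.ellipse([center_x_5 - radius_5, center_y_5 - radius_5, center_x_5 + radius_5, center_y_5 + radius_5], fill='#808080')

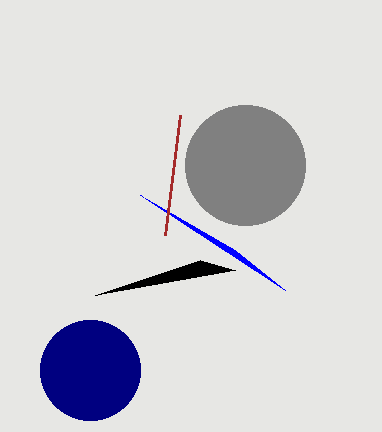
py1_1 = 195, center_x_2 = 90, center_y_2 = 370, radius_2 = 50, px1_3 = 180, py1_3 = 115, px1_4 = 235, py1_4 = 270, center_x_5 = 245, center_y_5 = 165, radius_5 = 60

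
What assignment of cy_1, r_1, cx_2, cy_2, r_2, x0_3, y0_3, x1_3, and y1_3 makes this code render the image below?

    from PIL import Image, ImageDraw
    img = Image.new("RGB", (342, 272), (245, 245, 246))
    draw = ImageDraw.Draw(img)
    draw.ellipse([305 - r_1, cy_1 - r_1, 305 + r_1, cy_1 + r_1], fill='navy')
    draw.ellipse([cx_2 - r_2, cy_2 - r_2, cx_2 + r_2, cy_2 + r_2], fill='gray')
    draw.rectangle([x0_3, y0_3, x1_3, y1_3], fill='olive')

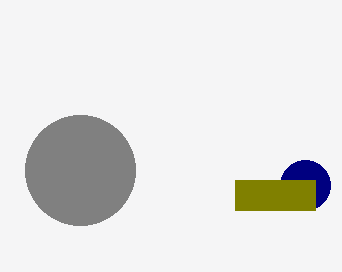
cy_1 = 185, r_1 = 25, cx_2 = 80, cy_2 = 170, r_2 = 55, x0_3 = 235, y0_3 = 180, x1_3 = 315, y1_3 = 210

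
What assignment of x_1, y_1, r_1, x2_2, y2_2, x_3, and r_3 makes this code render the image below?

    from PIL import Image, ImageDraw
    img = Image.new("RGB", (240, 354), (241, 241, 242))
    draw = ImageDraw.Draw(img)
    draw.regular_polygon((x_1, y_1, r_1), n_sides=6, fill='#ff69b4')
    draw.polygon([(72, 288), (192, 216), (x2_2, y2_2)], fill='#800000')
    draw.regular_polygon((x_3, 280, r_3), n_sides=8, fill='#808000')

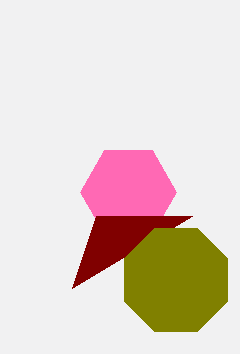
x_1 = 128
y_1 = 192
r_1 = 48
x2_2 = 96
y2_2 = 216
x_3 = 176
r_3 = 56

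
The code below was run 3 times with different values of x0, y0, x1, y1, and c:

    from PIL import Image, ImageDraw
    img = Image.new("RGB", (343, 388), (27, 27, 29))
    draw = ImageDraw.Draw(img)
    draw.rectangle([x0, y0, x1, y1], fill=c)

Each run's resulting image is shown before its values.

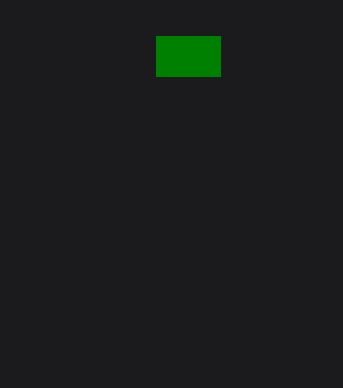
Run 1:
x0 = 156; y0 = 36; x1 = 220; y1 = 76; c = 'green'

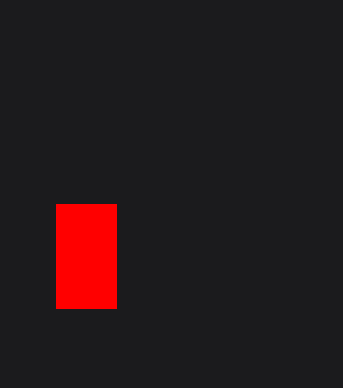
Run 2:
x0 = 56
y0 = 204
x1 = 116
y1 = 308
c = 'red'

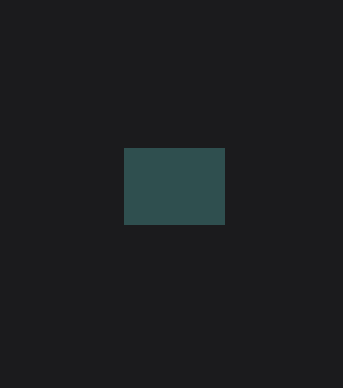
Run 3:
x0 = 124, y0 = 148, x1 = 224, y1 = 224, c = 'darkslategray'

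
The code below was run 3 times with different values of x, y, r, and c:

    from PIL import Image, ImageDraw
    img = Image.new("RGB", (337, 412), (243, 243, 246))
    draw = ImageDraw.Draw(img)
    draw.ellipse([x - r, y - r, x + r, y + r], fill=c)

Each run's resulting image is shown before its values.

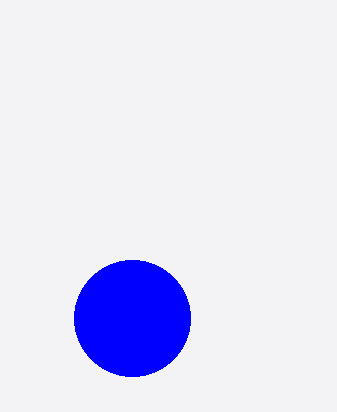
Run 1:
x = 132
y = 318
r = 58
c = 'blue'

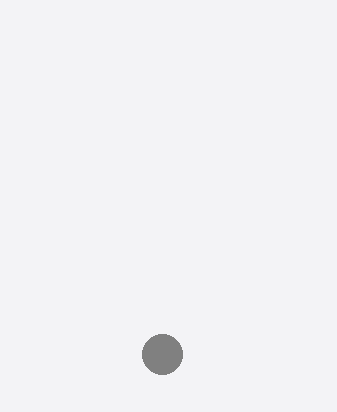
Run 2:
x = 162, y = 354, r = 20, c = 'gray'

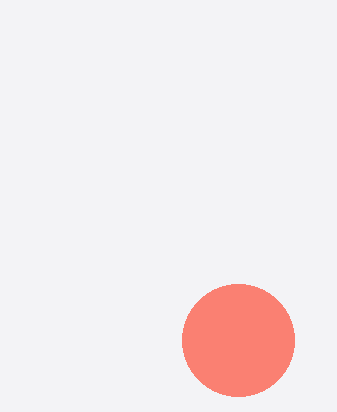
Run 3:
x = 238; y = 340; r = 56; c = 'salmon'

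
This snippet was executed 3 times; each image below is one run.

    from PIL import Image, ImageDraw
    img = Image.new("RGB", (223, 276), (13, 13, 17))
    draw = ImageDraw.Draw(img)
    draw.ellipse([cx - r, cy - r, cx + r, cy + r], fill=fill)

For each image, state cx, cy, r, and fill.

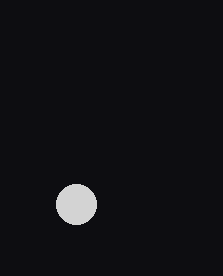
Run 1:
cx = 76; cy = 204; r = 20; fill = 'lightgray'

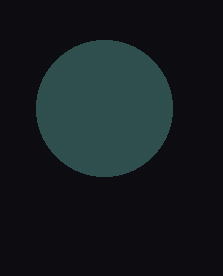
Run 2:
cx = 104; cy = 108; r = 68; fill = 'darkslategray'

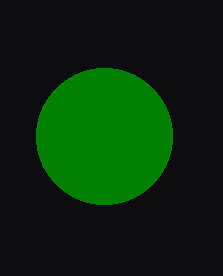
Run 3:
cx = 104; cy = 136; r = 68; fill = 'green'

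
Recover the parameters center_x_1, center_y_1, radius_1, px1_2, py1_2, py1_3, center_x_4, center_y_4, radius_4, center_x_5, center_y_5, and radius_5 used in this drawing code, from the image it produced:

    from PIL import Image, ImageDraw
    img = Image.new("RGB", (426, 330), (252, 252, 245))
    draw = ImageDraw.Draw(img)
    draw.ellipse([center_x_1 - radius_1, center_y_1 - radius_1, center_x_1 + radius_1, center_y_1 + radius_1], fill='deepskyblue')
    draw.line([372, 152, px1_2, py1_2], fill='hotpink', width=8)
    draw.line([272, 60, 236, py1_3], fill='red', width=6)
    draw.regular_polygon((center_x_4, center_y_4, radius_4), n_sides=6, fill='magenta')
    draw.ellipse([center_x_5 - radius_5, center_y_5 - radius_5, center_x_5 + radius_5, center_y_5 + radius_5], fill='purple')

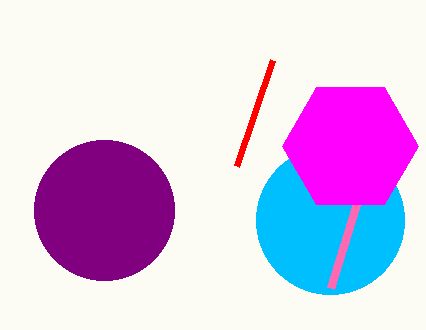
center_x_1 = 330, center_y_1 = 220, radius_1 = 74, px1_2 = 330, py1_2 = 288, py1_3 = 166, center_x_4 = 350, center_y_4 = 146, radius_4 = 68, center_x_5 = 104, center_y_5 = 210, radius_5 = 70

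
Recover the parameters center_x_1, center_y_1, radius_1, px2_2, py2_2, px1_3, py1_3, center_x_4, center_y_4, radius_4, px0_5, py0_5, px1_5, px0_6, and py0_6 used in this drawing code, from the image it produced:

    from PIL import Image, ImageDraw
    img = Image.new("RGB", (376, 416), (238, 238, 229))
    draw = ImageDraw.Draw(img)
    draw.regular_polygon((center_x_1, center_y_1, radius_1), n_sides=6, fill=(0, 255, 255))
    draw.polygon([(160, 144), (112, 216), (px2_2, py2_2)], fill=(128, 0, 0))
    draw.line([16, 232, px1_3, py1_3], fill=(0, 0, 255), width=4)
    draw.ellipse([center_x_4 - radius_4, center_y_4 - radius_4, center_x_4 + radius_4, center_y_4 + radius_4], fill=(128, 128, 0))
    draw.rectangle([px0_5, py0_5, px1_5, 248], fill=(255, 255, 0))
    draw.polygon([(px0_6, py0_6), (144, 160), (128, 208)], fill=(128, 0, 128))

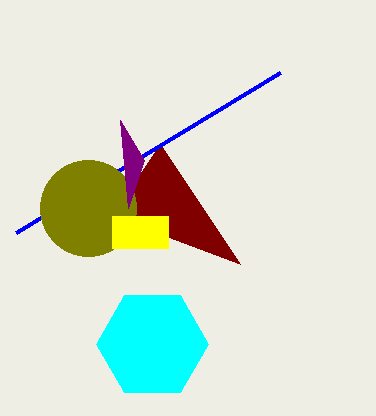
center_x_1 = 152, center_y_1 = 344, radius_1 = 56, px2_2 = 240, py2_2 = 264, px1_3 = 280, py1_3 = 72, center_x_4 = 88, center_y_4 = 208, radius_4 = 48, px0_5 = 112, py0_5 = 216, px1_5 = 168, px0_6 = 120, py0_6 = 120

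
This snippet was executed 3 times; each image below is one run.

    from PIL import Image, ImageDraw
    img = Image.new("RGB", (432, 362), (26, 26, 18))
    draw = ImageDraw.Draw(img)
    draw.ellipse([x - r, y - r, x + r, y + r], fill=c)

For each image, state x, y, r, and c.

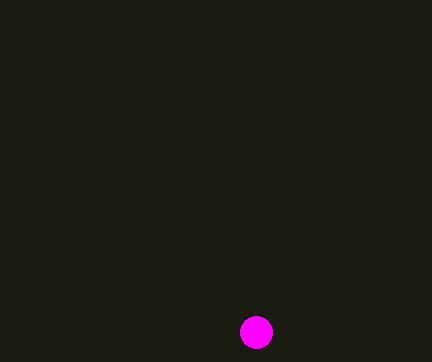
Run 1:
x = 256; y = 332; r = 16; c = 'magenta'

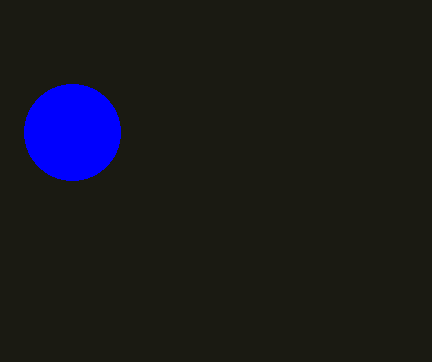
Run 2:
x = 72; y = 132; r = 48; c = 'blue'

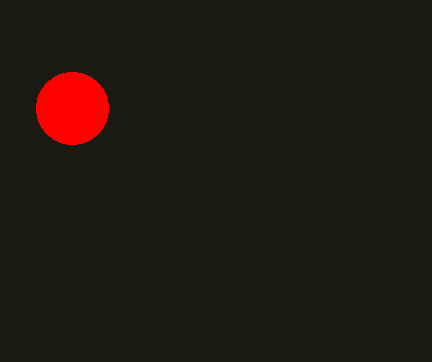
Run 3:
x = 72; y = 108; r = 36; c = 'red'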